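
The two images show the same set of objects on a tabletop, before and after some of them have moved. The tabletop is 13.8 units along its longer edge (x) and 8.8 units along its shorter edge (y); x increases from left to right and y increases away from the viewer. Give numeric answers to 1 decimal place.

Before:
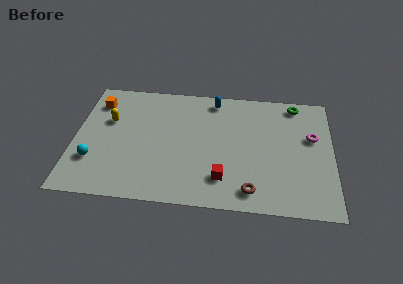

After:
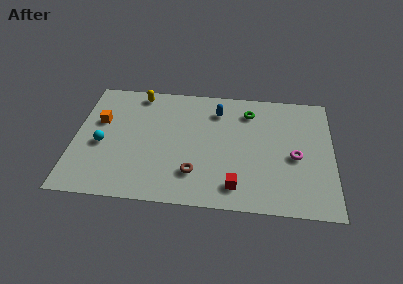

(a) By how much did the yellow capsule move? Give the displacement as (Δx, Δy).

(1.5, 2.2)

From the two frames, the yellow capsule sits at roughly (1.8, 5.6) before and (3.3, 7.8) after.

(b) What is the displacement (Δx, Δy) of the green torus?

(-2.5, -0.8)

The green torus was at about (11.8, 7.8) and moved to about (9.3, 7.0).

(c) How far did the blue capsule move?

0.8

From (7.4, 7.7) to (7.6, 6.9), the blue capsule covered √(0.2² + 0.8²) ≈ 0.8 units.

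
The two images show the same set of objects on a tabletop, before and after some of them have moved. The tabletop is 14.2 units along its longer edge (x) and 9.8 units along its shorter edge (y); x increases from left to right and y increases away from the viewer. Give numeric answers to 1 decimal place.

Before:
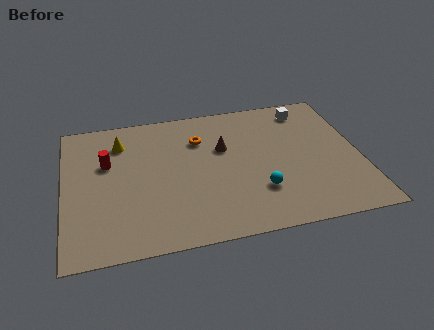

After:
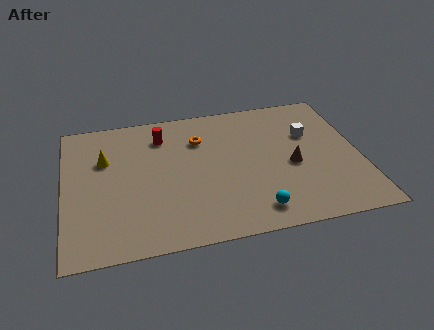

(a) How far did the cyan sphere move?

1.3

The cyan sphere moved from about (9.2, 2.8) to (8.9, 1.5), a distance of √(0.3² + 1.3²) ≈ 1.3.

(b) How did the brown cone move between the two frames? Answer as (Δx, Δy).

(3.2, -1.9)

The brown cone started near (7.7, 6.2) and ended near (10.9, 4.3).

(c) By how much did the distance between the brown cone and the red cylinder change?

+1.4

They were about 5.6 units apart before and 7.0 after — 1.4 units further apart.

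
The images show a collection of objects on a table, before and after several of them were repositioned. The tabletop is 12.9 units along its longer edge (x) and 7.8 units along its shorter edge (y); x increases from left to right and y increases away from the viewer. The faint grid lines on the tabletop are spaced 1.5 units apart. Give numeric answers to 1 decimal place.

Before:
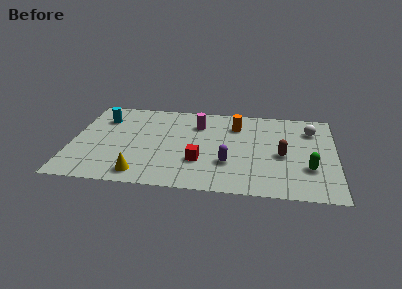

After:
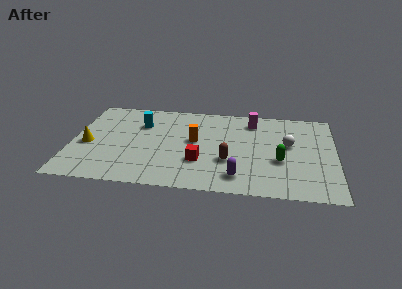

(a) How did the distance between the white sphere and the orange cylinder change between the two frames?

+0.9

Before: roughly 3.7 units apart; after: 4.6. That's 0.9 units further apart.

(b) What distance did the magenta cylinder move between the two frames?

2.8

The magenta cylinder was near (6.1, 5.8) before and (8.8, 6.4) after, so it travelled √(2.7² + 0.6²) ≈ 2.8 units.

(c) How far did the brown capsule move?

2.7

The brown capsule moved from about (10.3, 3.5) to (7.7, 2.7), a distance of √(2.6² + 0.8²) ≈ 2.7.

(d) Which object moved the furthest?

the yellow cone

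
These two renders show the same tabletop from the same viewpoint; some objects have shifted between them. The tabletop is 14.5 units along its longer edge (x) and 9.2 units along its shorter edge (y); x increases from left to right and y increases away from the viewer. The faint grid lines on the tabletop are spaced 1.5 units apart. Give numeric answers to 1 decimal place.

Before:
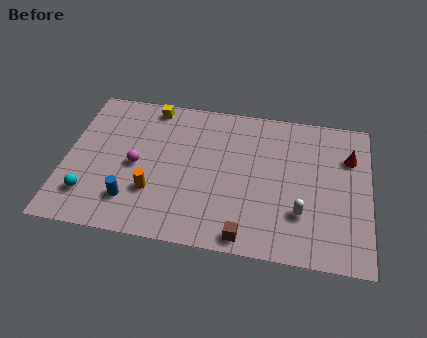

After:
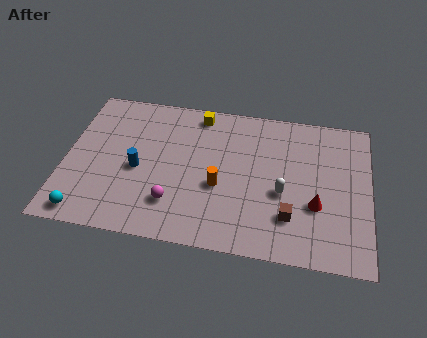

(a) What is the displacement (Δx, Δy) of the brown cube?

(2.0, 1.5)

From the two frames, the brown cube sits at roughly (8.8, 0.9) before and (10.8, 2.4) after.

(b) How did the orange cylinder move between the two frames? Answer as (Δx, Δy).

(3.1, 0.9)

The orange cylinder was at about (4.3, 2.8) and moved to about (7.4, 3.7).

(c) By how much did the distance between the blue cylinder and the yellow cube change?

-1.3

The distance was about 6.1 in the first image and 4.8 in the second, so they moved 1.3 units closer together.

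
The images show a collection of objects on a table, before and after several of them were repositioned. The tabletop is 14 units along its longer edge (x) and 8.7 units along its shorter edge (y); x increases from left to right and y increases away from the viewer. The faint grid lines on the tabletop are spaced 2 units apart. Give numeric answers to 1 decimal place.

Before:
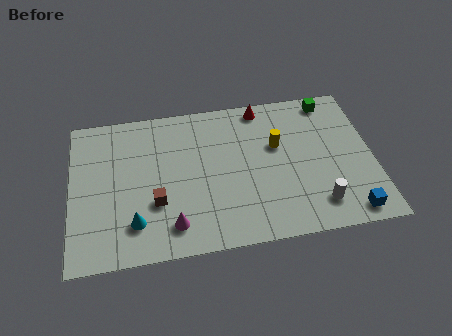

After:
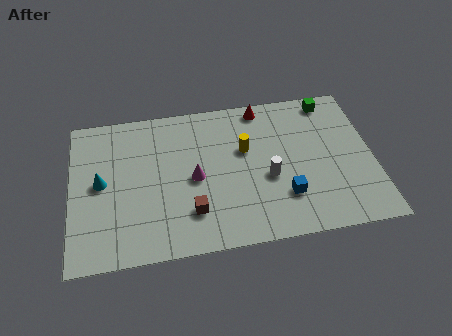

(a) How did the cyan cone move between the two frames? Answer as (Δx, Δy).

(-1.5, 2.5)

The cyan cone was at about (2.9, 2.0) and moved to about (1.4, 4.5).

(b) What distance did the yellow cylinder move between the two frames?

1.5

The yellow cylinder moved from about (9.6, 5.4) to (8.1, 5.4), a distance of √(1.5² + 0.0²) ≈ 1.5.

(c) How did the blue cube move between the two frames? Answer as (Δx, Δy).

(-2.9, 1.4)

From the two frames, the blue cube sits at roughly (12.7, 1.0) before and (9.8, 2.4) after.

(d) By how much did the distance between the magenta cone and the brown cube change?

+0.3

The distance was about 1.6 in the first image and 1.9 in the second, so they moved 0.3 units further apart.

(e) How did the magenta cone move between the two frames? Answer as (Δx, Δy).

(1.1, 2.5)

The magenta cone was at about (4.6, 1.6) and moved to about (5.7, 4.1).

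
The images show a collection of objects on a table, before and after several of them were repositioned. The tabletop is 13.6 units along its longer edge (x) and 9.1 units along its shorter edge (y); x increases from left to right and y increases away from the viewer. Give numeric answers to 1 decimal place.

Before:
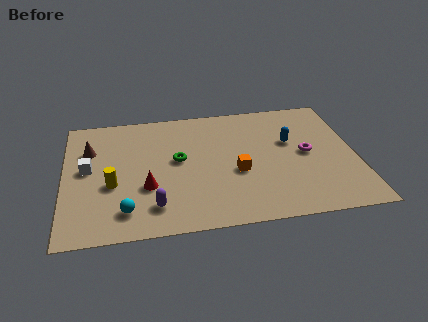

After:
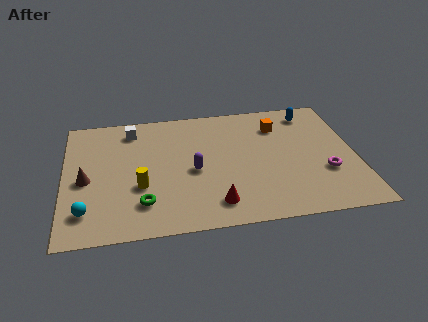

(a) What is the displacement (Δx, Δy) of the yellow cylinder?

(1.3, -0.3)

The yellow cylinder was at about (2.2, 3.6) and moved to about (3.5, 3.3).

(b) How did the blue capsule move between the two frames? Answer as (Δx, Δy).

(1.1, 2.1)

From the two frames, the blue capsule sits at roughly (10.6, 5.6) before and (11.7, 7.7) after.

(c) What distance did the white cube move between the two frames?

3.4

From (1.1, 4.9) to (3.2, 7.6), the white cube covered √(2.1² + 2.7²) ≈ 3.4 units.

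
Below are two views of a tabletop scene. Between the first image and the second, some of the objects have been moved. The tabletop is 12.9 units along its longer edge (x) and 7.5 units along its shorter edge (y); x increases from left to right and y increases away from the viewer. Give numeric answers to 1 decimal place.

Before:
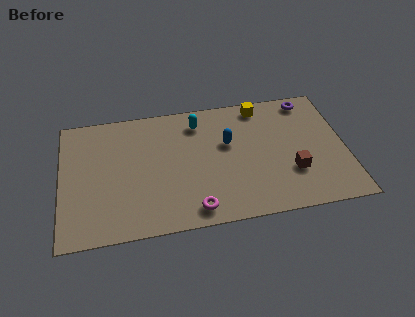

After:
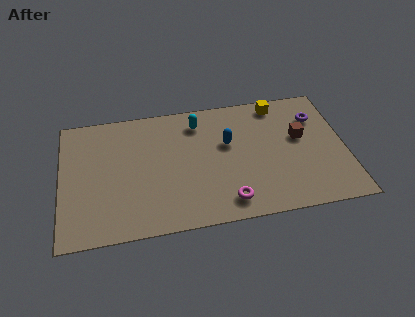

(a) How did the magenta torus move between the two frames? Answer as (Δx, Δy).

(1.5, 0.2)

The magenta torus was at about (5.9, 1.0) and moved to about (7.4, 1.2).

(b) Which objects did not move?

the blue capsule and the cyan capsule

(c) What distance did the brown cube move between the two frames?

2.1

The brown cube was near (10.4, 2.4) before and (10.9, 4.4) after, so it travelled √(0.5² + 2.0²) ≈ 2.1 units.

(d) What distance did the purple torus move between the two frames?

1.1

The purple torus was near (11.4, 6.6) before and (11.7, 5.5) after, so it travelled √(0.3² + 1.1²) ≈ 1.1 units.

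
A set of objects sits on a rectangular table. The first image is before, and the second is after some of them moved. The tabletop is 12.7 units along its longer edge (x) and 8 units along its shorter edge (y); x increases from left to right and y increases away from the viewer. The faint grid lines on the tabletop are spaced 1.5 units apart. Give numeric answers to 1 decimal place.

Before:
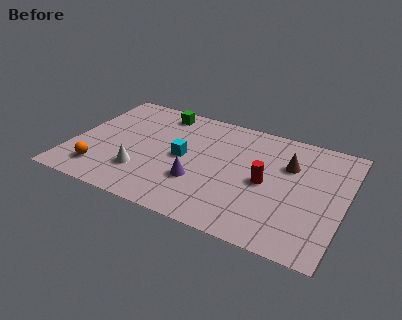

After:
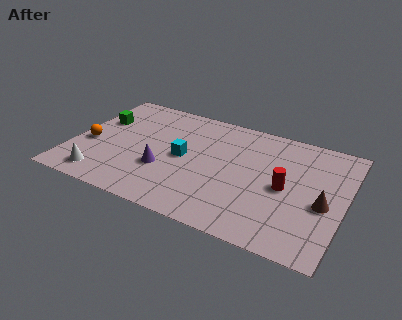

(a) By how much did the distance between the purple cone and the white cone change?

+0.5

The distance was about 2.6 in the first image and 3.1 in the second, so they moved 0.5 units further apart.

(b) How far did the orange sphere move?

1.9

The orange sphere moved from about (1.6, 1.6) to (0.8, 3.3), a distance of √(0.8² + 1.7²) ≈ 1.9.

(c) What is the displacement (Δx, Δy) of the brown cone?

(1.8, -2.0)

From the two frames, the brown cone sits at roughly (10.0, 5.4) before and (11.8, 3.4) after.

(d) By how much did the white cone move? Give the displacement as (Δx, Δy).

(-1.8, -1.0)

From the two frames, the white cone sits at roughly (3.5, 2.2) before and (1.7, 1.2) after.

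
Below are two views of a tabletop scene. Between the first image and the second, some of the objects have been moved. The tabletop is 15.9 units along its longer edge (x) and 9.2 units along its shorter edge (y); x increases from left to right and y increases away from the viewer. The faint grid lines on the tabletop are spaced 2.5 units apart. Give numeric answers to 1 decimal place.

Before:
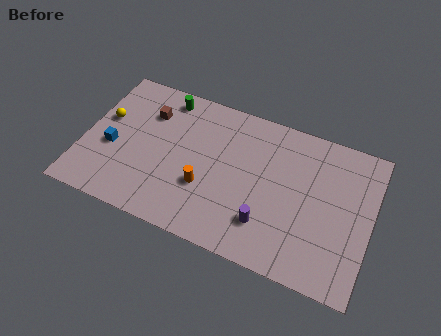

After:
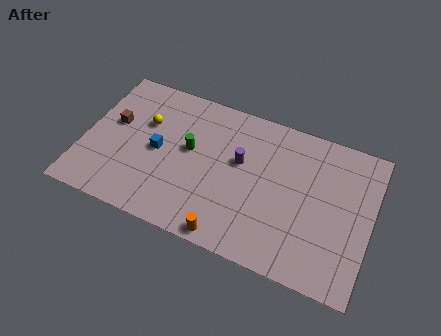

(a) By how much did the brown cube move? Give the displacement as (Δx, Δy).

(-1.8, -1.3)

From the two frames, the brown cube sits at roughly (3.3, 6.7) before and (1.5, 5.4) after.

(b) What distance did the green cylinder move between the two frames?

3.3

The green cylinder moved from about (4.1, 8.0) to (5.8, 5.2), a distance of √(1.7² + 2.8²) ≈ 3.3.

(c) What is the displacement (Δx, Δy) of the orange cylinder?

(1.6, -2.4)

The orange cylinder started near (6.9, 3.2) and ended near (8.5, 0.8).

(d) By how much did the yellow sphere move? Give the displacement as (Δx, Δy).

(2.2, 0.5)

From the two frames, the yellow sphere sits at roughly (1.0, 5.5) before and (3.2, 6.0) after.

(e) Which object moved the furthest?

the purple cylinder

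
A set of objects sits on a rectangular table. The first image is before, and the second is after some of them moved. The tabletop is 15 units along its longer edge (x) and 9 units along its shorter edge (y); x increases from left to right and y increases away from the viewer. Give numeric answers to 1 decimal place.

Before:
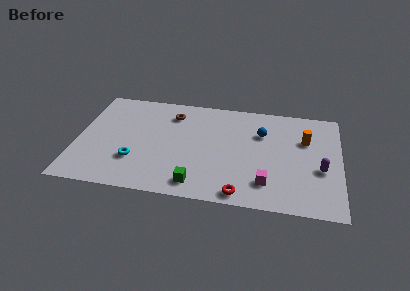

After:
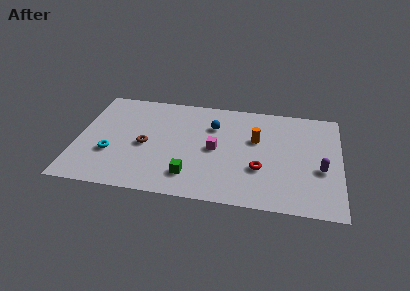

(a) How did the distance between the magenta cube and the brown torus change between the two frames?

-3.6

They were about 7.6 units apart before and 4.0 after — 3.6 units closer together.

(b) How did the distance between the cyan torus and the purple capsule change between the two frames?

+1.4

Before: roughly 10.5 units apart; after: 11.9. That's 1.4 units further apart.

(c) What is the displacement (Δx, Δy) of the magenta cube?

(-3.0, 2.4)

The magenta cube started near (10.9, 2.0) and ended near (7.9, 4.4).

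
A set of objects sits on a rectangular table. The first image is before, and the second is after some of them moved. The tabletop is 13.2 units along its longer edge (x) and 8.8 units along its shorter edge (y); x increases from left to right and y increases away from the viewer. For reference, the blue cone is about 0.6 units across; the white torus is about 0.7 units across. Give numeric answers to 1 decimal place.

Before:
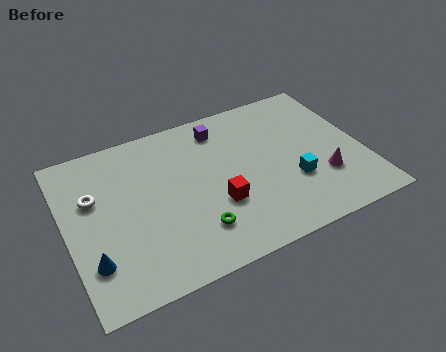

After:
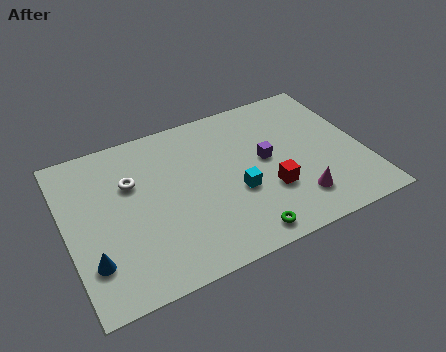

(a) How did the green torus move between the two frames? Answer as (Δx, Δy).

(1.9, -1.1)

The green torus was at about (5.4, 2.1) and moved to about (7.3, 1.0).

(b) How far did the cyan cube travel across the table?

2.5

From (9.9, 3.0) to (7.4, 3.4), the cyan cube covered √(2.5² + 0.4²) ≈ 2.5 units.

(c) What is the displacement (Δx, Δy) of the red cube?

(2.3, -0.2)

From the two frames, the red cube sits at roughly (6.5, 3.1) before and (8.8, 2.9) after.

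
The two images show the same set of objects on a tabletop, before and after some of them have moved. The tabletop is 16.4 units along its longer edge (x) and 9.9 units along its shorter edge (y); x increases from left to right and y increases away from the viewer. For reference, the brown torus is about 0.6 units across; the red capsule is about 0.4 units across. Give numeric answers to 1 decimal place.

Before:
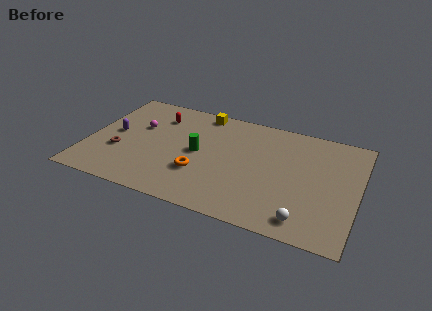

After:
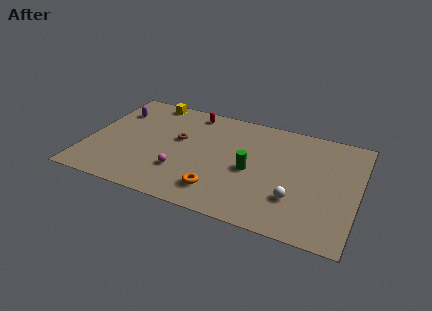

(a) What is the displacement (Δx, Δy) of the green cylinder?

(3.3, -0.5)

From the two frames, the green cylinder sits at roughly (6.7, 5.0) before and (10.0, 4.5) after.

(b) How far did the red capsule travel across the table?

2.3

The red capsule moved from about (3.9, 7.6) to (5.9, 8.7), a distance of √(2.0² + 1.1²) ≈ 2.3.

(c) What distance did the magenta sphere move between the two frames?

4.5

The magenta sphere moved from about (2.9, 6.2) to (5.9, 2.9), a distance of √(3.0² + 3.3²) ≈ 4.5.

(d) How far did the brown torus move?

4.1

The brown torus moved from about (2.0, 3.5) to (5.4, 5.8), a distance of √(3.4² + 2.3²) ≈ 4.1.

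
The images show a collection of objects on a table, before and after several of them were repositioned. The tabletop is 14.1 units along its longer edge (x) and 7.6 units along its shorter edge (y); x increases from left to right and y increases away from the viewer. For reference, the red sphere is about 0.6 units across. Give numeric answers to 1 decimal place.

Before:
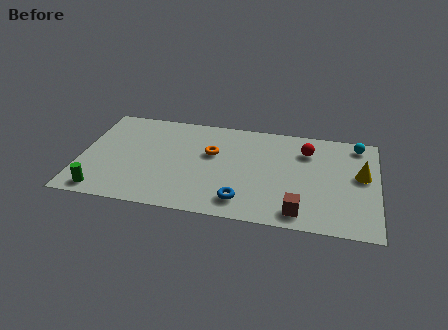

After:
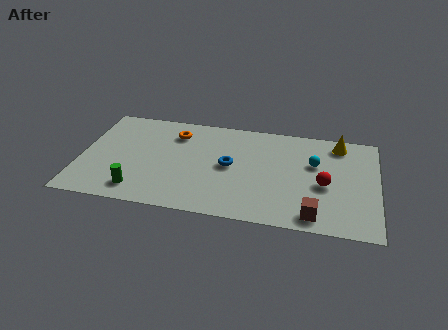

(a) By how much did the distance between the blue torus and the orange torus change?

-0.3

They were about 3.7 units apart before and 3.4 after — 0.3 units closer together.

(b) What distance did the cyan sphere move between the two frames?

2.7

From (13.1, 6.6) to (11.1, 4.8), the cyan sphere covered √(2.0² + 1.8²) ≈ 2.7 units.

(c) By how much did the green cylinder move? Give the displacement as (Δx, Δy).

(1.7, 0.4)

The green cylinder was at about (1.2, 0.9) and moved to about (2.9, 1.3).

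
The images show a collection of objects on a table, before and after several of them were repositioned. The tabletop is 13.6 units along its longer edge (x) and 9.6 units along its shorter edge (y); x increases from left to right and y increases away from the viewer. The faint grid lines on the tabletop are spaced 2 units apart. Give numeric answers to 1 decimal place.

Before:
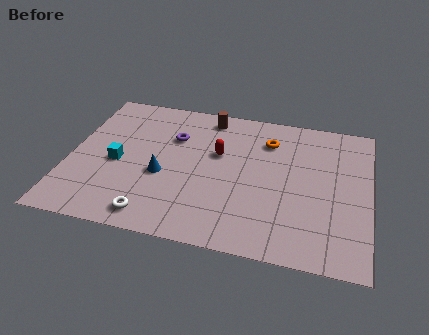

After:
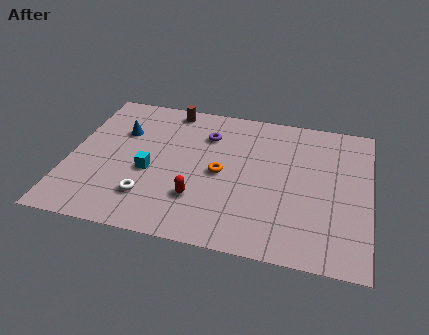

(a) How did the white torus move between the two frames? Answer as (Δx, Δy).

(-0.3, 1.1)

The white torus was at about (4.1, 1.2) and moved to about (3.8, 2.3).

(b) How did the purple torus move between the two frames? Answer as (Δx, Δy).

(1.5, 0.5)

The purple torus started near (4.6, 6.6) and ended near (6.1, 7.1).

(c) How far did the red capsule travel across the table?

3.3

From (6.7, 5.9) to (6.0, 2.7), the red capsule covered √(0.7² + 3.2²) ≈ 3.3 units.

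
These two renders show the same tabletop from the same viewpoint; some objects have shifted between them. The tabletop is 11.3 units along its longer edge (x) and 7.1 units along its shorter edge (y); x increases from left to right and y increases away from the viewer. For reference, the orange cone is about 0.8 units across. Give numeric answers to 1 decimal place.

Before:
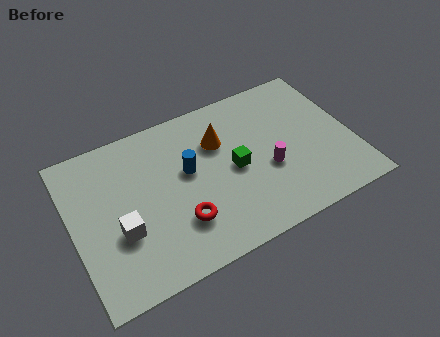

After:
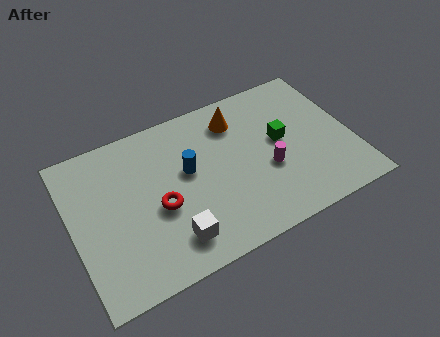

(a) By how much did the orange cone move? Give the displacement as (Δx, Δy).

(0.8, 0.7)

The orange cone was at about (6.1, 4.9) and moved to about (6.9, 5.6).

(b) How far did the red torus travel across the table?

1.2

The red torus was near (4.1, 2.0) before and (3.4, 3.0) after, so it travelled √(0.7² + 1.0²) ≈ 1.2 units.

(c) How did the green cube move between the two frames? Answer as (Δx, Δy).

(2.0, 0.5)

From the two frames, the green cube sits at roughly (6.5, 3.4) before and (8.5, 3.9) after.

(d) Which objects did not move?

the magenta cylinder and the blue cylinder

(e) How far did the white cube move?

2.2

The white cube moved from about (1.8, 2.6) to (3.7, 1.4), a distance of √(1.9² + 1.2²) ≈ 2.2.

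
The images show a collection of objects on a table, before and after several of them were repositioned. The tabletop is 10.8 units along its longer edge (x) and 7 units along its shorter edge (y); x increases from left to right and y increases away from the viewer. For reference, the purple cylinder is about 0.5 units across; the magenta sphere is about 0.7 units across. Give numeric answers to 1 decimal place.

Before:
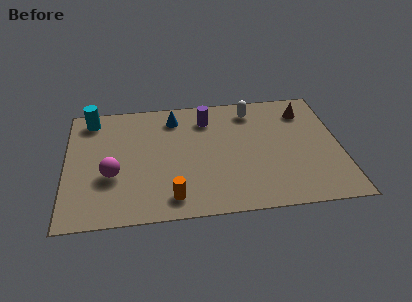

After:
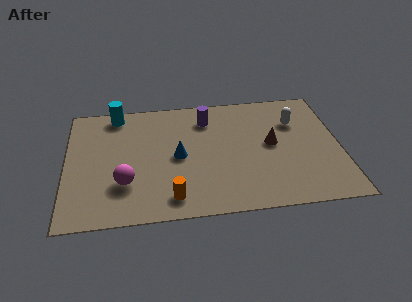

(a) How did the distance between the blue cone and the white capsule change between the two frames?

+1.8

They were about 3.1 units apart before and 4.9 after — 1.8 units further apart.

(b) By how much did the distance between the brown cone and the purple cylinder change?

-0.8

The distance was about 3.9 in the first image and 3.1 in the second, so they moved 0.8 units closer together.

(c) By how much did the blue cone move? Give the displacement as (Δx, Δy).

(0.1, -2.3)

The blue cone was at about (4.3, 5.7) and moved to about (4.4, 3.4).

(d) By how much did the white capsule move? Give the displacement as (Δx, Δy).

(1.7, -0.9)

The white capsule was at about (7.4, 5.8) and moved to about (9.1, 4.9).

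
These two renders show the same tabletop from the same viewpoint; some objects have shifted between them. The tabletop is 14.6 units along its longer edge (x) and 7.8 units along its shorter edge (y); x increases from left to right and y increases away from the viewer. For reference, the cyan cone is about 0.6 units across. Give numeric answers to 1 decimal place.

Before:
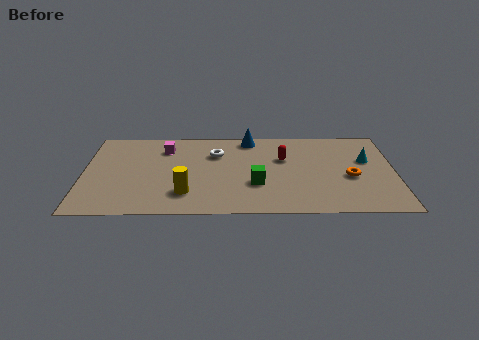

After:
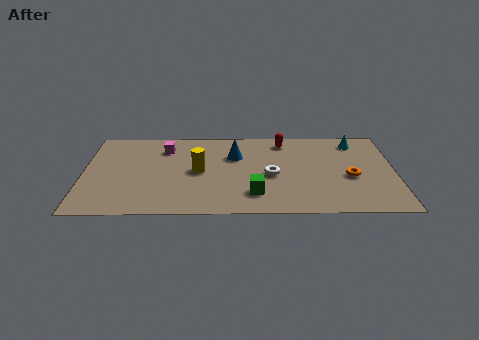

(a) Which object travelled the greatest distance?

the white torus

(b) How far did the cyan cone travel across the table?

1.8

From (13.3, 4.8) to (12.8, 6.5), the cyan cone covered √(0.5² + 1.7²) ≈ 1.8 units.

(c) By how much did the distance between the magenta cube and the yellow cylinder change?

-1.6

They were about 4.2 units apart before and 2.6 after — 1.6 units closer together.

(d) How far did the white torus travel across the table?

3.3

The white torus moved from about (6.2, 5.5) to (8.8, 3.5), a distance of √(2.6² + 2.0²) ≈ 3.3.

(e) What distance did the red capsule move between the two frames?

1.6

The red capsule moved from about (9.4, 5.0) to (9.4, 6.6), a distance of √(0.0² + 1.6²) ≈ 1.6.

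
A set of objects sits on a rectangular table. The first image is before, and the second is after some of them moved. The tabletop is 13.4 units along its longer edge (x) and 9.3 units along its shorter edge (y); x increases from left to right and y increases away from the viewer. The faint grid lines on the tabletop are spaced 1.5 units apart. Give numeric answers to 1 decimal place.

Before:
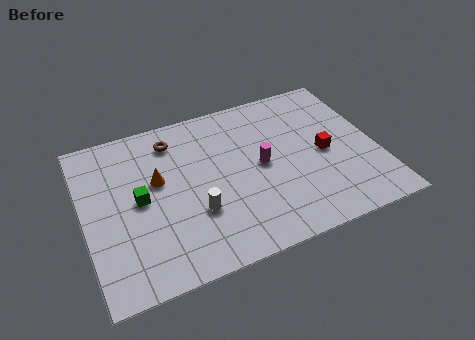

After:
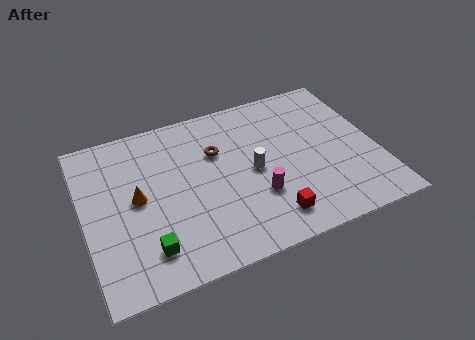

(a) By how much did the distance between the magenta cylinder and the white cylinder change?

-2.1

The distance was about 3.6 in the first image and 1.5 in the second, so they moved 2.1 units closer together.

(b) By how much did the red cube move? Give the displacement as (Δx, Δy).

(-2.9, -2.8)

From the two frames, the red cube sits at roughly (11.0, 4.4) before and (8.1, 1.6) after.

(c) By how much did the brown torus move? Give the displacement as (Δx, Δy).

(1.9, -1.4)

From the two frames, the brown torus sits at roughly (4.3, 7.6) before and (6.2, 6.2) after.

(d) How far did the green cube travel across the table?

2.8

From (2.5, 4.7) to (2.6, 1.9), the green cube covered √(0.1² + 2.8²) ≈ 2.8 units.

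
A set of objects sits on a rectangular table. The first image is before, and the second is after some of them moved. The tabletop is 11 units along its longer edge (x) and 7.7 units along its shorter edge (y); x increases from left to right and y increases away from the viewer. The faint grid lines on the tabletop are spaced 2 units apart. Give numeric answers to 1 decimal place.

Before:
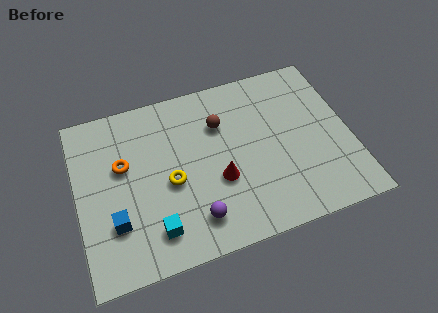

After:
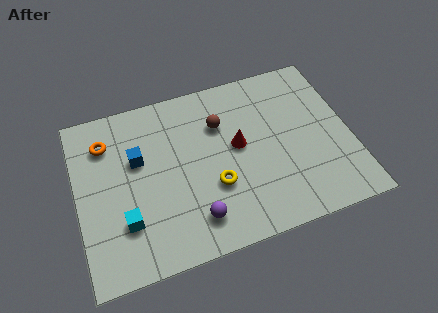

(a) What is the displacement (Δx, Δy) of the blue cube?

(1.1, 2.5)

From the two frames, the blue cube sits at roughly (1.4, 2.3) before and (2.5, 4.8) after.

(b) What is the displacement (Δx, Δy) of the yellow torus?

(1.7, -0.7)

The yellow torus was at about (3.7, 3.4) and moved to about (5.4, 2.7).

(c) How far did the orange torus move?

1.3

The orange torus moved from about (1.9, 4.7) to (1.3, 5.9), a distance of √(0.6² + 1.2²) ≈ 1.3.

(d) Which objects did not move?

the brown sphere and the purple sphere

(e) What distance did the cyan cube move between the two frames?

1.3

The cyan cube was near (2.9, 1.5) before and (1.8, 2.2) after, so it travelled √(1.1² + 0.7²) ≈ 1.3 units.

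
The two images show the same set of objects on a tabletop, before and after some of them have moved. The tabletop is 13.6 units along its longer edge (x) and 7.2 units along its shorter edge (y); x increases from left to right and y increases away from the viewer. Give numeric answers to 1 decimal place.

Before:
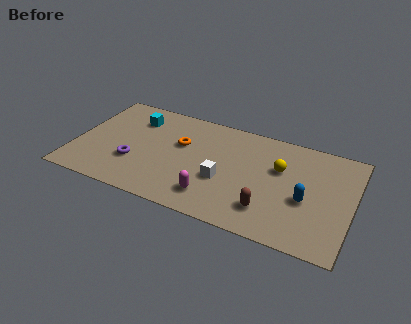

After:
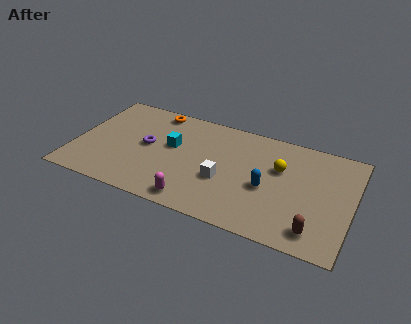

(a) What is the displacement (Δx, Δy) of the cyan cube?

(2.0, -1.3)

The cyan cube was at about (2.7, 5.5) and moved to about (4.7, 4.2).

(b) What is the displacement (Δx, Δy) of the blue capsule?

(-1.9, 0.1)

From the two frames, the blue capsule sits at roughly (11.4, 3.0) before and (9.5, 3.1) after.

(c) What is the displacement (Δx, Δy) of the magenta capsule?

(-0.8, -0.6)

The magenta capsule started near (7.0, 1.5) and ended near (6.2, 0.9).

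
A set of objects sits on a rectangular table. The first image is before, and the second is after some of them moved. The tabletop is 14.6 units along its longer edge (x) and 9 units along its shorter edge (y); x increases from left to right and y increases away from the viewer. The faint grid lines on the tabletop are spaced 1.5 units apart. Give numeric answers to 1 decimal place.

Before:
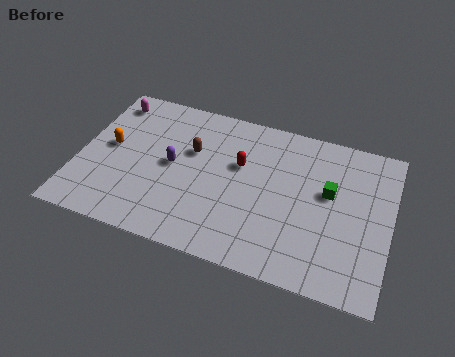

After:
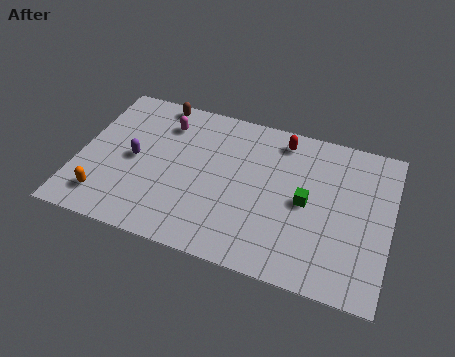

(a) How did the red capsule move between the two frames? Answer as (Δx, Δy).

(1.8, 2.1)

The red capsule started near (7.5, 5.6) and ended near (9.3, 7.7).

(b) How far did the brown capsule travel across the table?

3.1

From (5.2, 5.7) to (3.3, 8.2), the brown capsule covered √(1.9² + 2.5²) ≈ 3.1 units.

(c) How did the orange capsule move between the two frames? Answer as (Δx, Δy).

(0.1, -3.1)

The orange capsule was at about (1.4, 4.8) and moved to about (1.5, 1.7).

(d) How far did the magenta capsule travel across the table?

2.8

From (1.1, 7.6) to (3.8, 7.0), the magenta capsule covered √(2.7² + 0.6²) ≈ 2.8 units.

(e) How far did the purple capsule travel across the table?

1.8

From (4.4, 4.6) to (2.6, 4.4), the purple capsule covered √(1.8² + 0.2²) ≈ 1.8 units.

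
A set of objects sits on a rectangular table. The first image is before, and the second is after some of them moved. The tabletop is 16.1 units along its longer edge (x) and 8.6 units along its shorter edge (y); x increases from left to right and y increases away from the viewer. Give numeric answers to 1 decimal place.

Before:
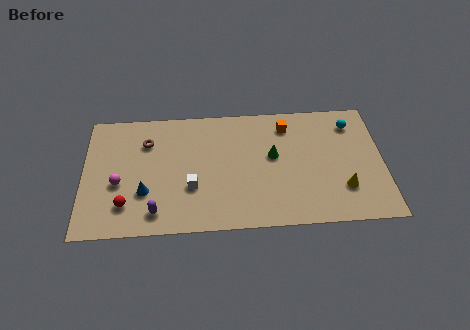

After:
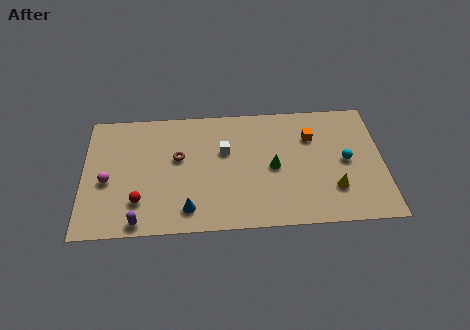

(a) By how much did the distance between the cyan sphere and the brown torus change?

-2.1

They were about 11.1 units apart before and 9.0 after — 2.1 units closer together.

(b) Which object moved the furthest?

the white cube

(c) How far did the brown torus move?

2.1

The brown torus moved from about (3.4, 6.3) to (5.1, 5.1), a distance of √(1.7² + 1.2²) ≈ 2.1.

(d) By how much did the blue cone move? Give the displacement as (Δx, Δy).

(2.3, -1.3)

The blue cone started near (3.3, 2.8) and ended near (5.6, 1.5).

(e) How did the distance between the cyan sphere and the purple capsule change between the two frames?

-0.3

They were about 11.9 units apart before and 11.6 after — 0.3 units closer together.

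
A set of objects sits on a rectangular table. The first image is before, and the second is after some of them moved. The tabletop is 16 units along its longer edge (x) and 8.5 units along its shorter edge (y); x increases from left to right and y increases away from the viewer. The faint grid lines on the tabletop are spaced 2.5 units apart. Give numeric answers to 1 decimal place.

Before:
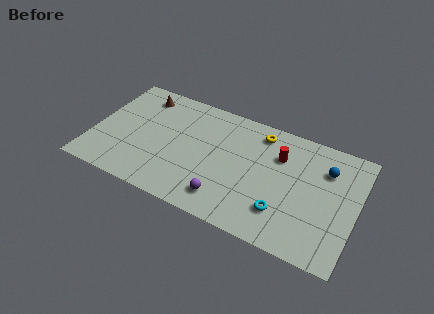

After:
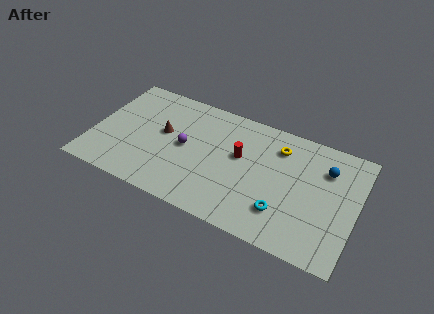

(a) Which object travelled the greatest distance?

the purple sphere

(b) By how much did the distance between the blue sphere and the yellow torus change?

-1.3

Before: roughly 4.2 units apart; after: 2.9. That's 1.3 units closer together.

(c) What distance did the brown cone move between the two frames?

2.9

The brown cone was near (2.5, 7.1) before and (4.2, 4.8) after, so it travelled √(1.7² + 2.3²) ≈ 2.9 units.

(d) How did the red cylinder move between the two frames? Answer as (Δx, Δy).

(-2.3, -1.0)

From the two frames, the red cylinder sits at roughly (11.2, 6.0) before and (8.9, 5.0) after.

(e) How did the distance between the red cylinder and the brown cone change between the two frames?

-4.1

Before: roughly 8.8 units apart; after: 4.7. That's 4.1 units closer together.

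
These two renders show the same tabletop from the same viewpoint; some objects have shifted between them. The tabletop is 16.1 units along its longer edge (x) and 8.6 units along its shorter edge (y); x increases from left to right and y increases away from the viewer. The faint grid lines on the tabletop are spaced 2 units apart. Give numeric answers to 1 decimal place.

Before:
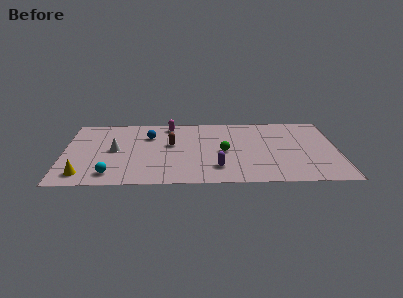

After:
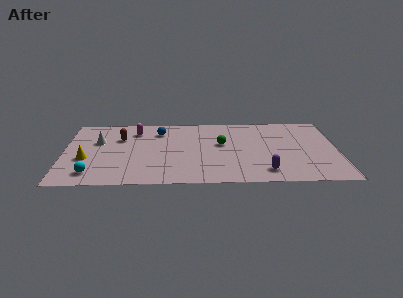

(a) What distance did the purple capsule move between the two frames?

2.8

The purple capsule was near (9.0, 2.0) before and (11.8, 1.5) after, so it travelled √(2.8² + 0.5²) ≈ 2.8 units.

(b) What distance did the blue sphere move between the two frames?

0.8

The blue sphere moved from about (5.0, 6.1) to (5.6, 6.7), a distance of √(0.6² + 0.6²) ≈ 0.8.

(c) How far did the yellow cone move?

1.9

The yellow cone was near (1.2, 1.4) before and (1.3, 3.3) after, so it travelled √(0.1² + 1.9²) ≈ 1.9 units.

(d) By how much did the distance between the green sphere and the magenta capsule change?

+0.7

The distance was about 4.7 in the first image and 5.4 in the second, so they moved 0.7 units further apart.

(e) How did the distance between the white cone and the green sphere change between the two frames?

+0.9

The distance was about 6.4 in the first image and 7.3 in the second, so they moved 0.9 units further apart.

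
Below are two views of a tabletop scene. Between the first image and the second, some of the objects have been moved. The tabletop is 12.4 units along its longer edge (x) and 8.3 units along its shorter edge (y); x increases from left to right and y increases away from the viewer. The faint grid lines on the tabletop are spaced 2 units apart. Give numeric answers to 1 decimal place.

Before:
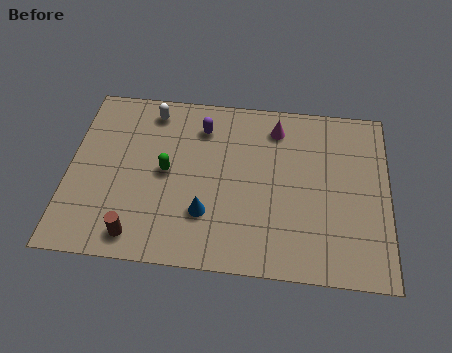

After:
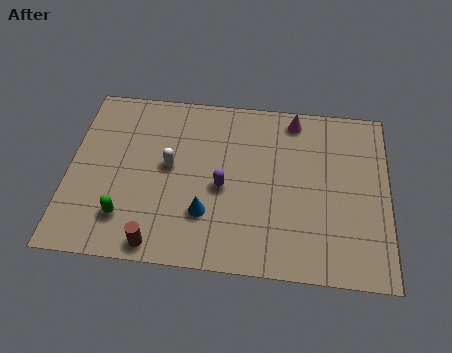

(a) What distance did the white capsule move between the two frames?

2.7

From (3.1, 7.1) to (3.9, 4.5), the white capsule covered √(0.8² + 2.6²) ≈ 2.7 units.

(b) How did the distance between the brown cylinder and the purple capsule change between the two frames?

-2.1

Before: roughly 5.9 units apart; after: 3.8. That's 2.1 units closer together.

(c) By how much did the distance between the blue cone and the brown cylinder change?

-0.5

The distance was about 2.9 in the first image and 2.4 in the second, so they moved 0.5 units closer together.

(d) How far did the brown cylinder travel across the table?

0.9

The brown cylinder was near (2.8, 1.1) before and (3.6, 0.8) after, so it travelled √(0.8² + 0.3²) ≈ 0.9 units.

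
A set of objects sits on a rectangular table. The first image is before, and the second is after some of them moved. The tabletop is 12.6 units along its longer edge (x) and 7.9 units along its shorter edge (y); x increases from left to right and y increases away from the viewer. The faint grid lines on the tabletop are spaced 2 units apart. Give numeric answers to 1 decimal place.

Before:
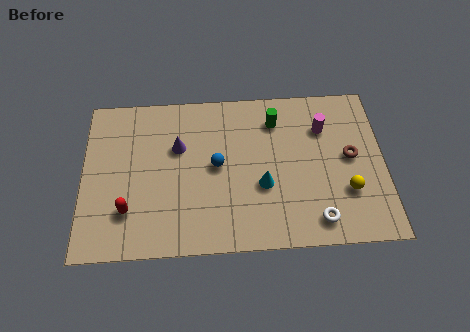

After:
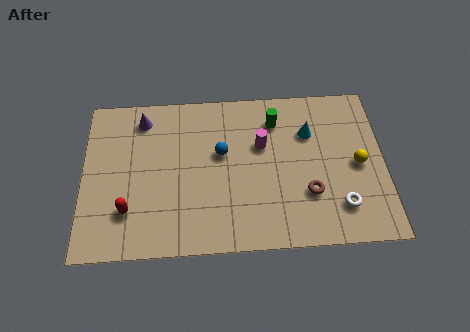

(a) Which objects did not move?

the red capsule and the green cylinder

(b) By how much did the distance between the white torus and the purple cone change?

+2.6

They were about 6.9 units apart before and 9.5 after — 2.6 units further apart.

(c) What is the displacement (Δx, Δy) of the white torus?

(1.0, 0.6)

The white torus started near (9.7, 1.2) and ended near (10.7, 1.8).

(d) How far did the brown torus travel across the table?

2.5

The brown torus moved from about (11.2, 4.2) to (9.4, 2.5), a distance of √(1.8² + 1.7²) ≈ 2.5.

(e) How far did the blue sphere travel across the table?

0.6

The blue sphere was near (5.6, 4.1) before and (5.8, 4.7) after, so it travelled √(0.2² + 0.6²) ≈ 0.6 units.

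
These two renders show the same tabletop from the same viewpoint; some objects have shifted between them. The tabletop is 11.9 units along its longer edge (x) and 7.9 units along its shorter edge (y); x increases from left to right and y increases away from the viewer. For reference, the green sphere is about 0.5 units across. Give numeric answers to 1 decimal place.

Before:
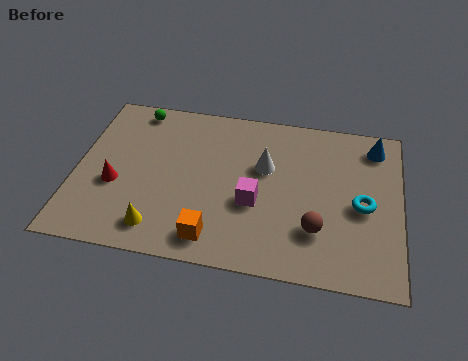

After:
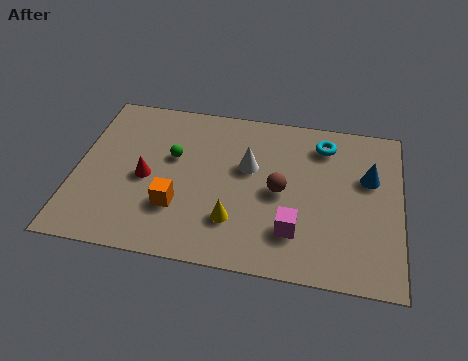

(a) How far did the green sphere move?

2.7

The green sphere moved from about (2.0, 7.0) to (3.5, 4.8), a distance of √(1.5² + 2.2²) ≈ 2.7.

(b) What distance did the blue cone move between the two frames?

1.6

From (10.9, 6.6) to (10.7, 5.0), the blue cone covered √(0.2² + 1.6²) ≈ 1.6 units.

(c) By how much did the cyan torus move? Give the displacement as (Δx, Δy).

(-1.5, 2.8)

The cyan torus started near (10.5, 3.6) and ended near (9.0, 6.4).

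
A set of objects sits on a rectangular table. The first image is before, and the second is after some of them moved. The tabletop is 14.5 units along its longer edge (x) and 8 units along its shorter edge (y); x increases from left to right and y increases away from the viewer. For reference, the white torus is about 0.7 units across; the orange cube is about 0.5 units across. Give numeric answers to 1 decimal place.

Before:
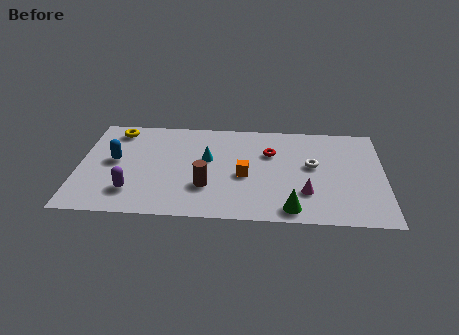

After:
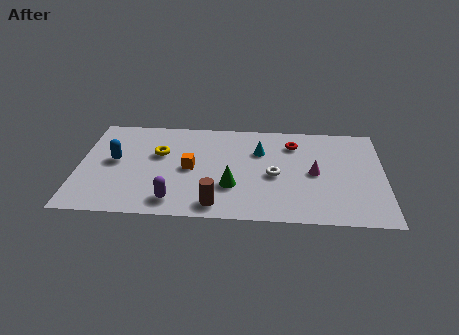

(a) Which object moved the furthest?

the green cone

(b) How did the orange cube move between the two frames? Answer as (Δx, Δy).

(-2.6, 0.4)

The orange cube was at about (7.9, 3.5) and moved to about (5.3, 3.9).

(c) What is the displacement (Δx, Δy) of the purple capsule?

(2.0, -0.6)

From the two frames, the purple capsule sits at roughly (2.6, 1.9) before and (4.6, 1.3) after.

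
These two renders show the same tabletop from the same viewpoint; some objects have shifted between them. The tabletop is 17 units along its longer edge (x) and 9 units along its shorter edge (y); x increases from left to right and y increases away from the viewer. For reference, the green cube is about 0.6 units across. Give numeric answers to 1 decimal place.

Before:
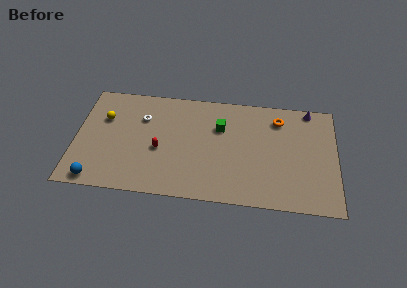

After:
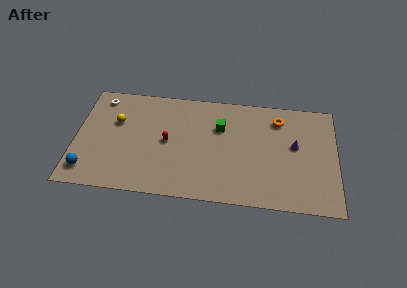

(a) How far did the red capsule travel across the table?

0.9

The red capsule was near (5.5, 3.8) before and (6.0, 4.5) after, so it travelled √(0.5² + 0.7²) ≈ 0.9 units.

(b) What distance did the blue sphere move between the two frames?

0.9

The blue sphere was near (1.5, 0.9) before and (0.9, 1.6) after, so it travelled √(0.6² + 0.7²) ≈ 0.9 units.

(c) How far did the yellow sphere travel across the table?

0.8

The yellow sphere moved from about (1.8, 6.0) to (2.6, 5.8), a distance of √(0.8² + 0.2²) ≈ 0.8.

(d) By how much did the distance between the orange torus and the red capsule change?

-0.7

They were about 8.4 units apart before and 7.7 after — 0.7 units closer together.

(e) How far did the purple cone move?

3.2

The purple cone was near (15.2, 8.2) before and (14.3, 5.1) after, so it travelled √(0.9² + 3.1²) ≈ 3.2 units.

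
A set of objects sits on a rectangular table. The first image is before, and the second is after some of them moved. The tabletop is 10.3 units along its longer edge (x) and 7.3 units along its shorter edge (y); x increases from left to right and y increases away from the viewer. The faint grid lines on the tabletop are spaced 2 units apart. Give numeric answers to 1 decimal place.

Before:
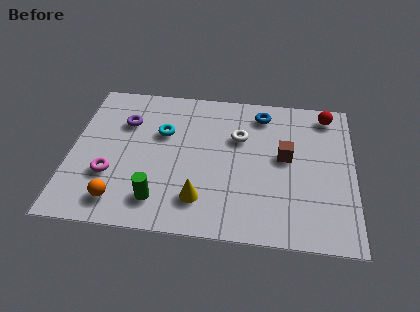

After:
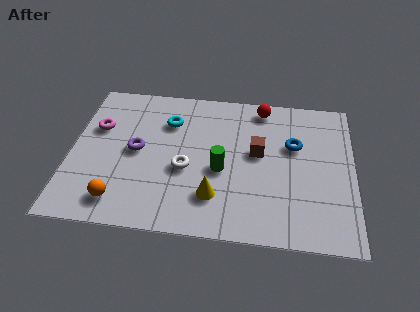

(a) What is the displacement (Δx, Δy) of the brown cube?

(-1.0, 0.1)

From the two frames, the brown cube sits at roughly (7.8, 4.0) before and (6.8, 4.1) after.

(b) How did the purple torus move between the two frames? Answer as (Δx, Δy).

(0.5, -1.4)

From the two frames, the purple torus sits at roughly (1.9, 5.1) before and (2.4, 3.7) after.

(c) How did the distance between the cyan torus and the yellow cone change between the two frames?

+0.5

The distance was about 3.4 in the first image and 3.9 in the second, so they moved 0.5 units further apart.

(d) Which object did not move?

the orange sphere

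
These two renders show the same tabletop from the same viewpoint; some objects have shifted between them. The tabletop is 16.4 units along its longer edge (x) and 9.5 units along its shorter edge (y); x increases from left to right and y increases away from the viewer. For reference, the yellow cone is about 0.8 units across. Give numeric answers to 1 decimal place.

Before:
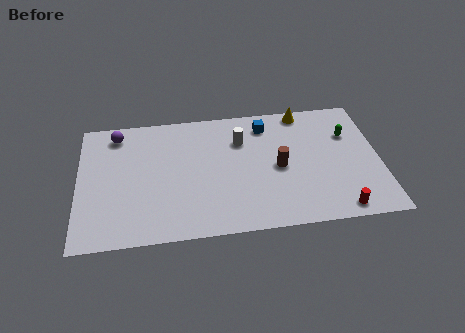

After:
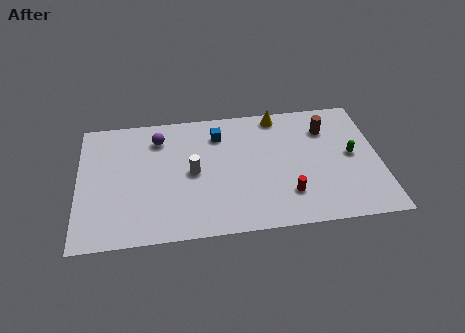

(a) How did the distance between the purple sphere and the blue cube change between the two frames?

-4.9

They were about 8.2 units apart before and 3.3 after — 4.9 units closer together.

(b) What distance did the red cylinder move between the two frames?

3.0

The red cylinder moved from about (14.0, 1.0) to (11.3, 2.4), a distance of √(2.7² + 1.4²) ≈ 3.0.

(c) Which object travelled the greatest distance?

the brown cylinder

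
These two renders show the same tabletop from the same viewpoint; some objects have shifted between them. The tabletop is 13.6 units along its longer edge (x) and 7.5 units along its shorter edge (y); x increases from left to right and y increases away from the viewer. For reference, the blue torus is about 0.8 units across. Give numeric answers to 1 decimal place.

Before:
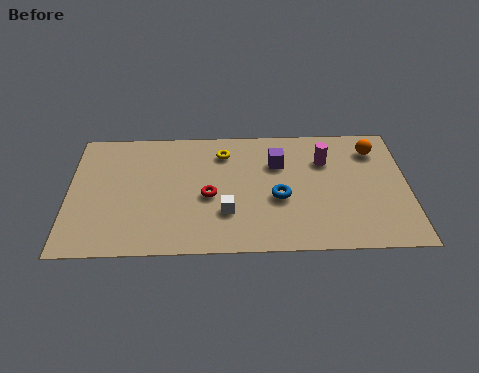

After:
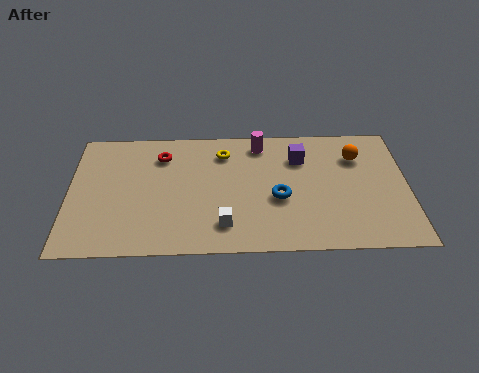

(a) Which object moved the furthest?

the red torus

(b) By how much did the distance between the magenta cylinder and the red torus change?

-1.1

They were about 5.1 units apart before and 4.0 after — 1.1 units closer together.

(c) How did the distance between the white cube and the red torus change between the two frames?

+3.7

The distance was about 1.2 in the first image and 4.9 in the second, so they moved 3.7 units further apart.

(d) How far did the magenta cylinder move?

2.8

From (10.3, 5.3) to (7.7, 6.4), the magenta cylinder covered √(2.6² + 1.1²) ≈ 2.8 units.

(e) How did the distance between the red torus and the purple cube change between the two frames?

+2.2

The distance was about 3.4 in the first image and 5.6 in the second, so they moved 2.2 units further apart.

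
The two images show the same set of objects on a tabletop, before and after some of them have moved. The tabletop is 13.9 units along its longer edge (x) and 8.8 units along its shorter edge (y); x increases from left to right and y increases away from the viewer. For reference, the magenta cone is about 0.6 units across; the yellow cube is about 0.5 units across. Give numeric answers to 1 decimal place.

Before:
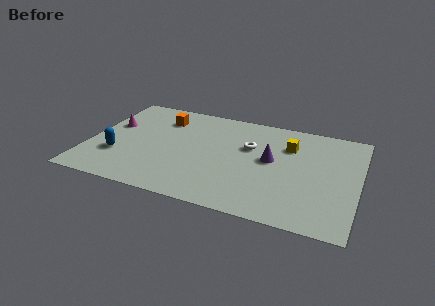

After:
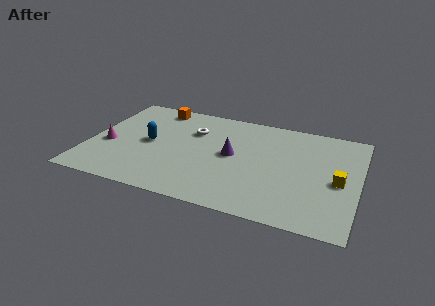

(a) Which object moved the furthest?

the yellow cube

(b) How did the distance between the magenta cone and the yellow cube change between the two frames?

+2.7

Before: roughly 9.2 units apart; after: 11.9. That's 2.7 units further apart.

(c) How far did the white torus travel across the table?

3.0

From (8.2, 5.6) to (5.2, 6.1), the white torus covered √(3.0² + 0.5²) ≈ 3.0 units.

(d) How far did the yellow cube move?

3.5

The yellow cube was near (10.2, 6.3) before and (12.9, 4.0) after, so it travelled √(2.7² + 2.3²) ≈ 3.5 units.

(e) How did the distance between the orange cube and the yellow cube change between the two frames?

+3.8

They were about 6.7 units apart before and 10.5 after — 3.8 units further apart.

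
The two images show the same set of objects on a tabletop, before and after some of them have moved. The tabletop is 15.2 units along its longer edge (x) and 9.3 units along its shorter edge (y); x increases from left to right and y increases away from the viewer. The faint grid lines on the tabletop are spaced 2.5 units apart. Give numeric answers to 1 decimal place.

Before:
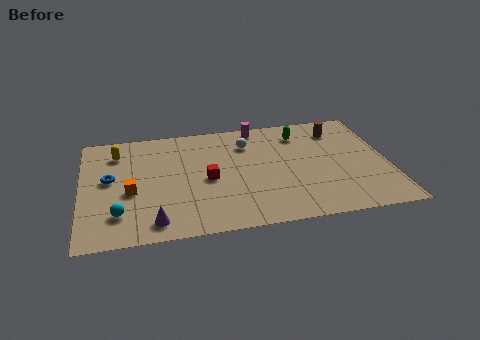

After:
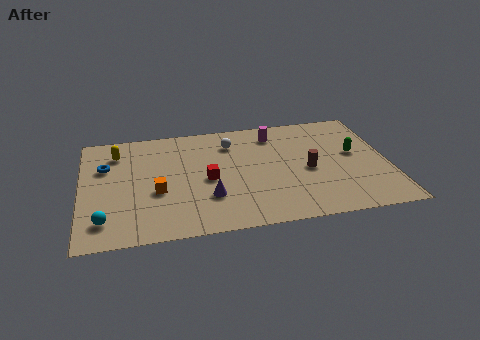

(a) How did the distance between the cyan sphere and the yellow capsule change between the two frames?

+0.4

Before: roughly 5.1 units apart; after: 5.5. That's 0.4 units further apart.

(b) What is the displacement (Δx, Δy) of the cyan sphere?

(-0.7, -0.4)

The cyan sphere was at about (1.8, 2.2) and moved to about (1.1, 1.8).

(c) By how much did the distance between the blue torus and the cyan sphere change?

+1.5

They were about 2.9 units apart before and 4.4 after — 1.5 units further apart.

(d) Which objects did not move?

the red cube and the yellow capsule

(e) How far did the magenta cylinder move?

1.1

From (8.9, 8.4) to (9.7, 7.6), the magenta cylinder covered √(0.8² + 0.8²) ≈ 1.1 units.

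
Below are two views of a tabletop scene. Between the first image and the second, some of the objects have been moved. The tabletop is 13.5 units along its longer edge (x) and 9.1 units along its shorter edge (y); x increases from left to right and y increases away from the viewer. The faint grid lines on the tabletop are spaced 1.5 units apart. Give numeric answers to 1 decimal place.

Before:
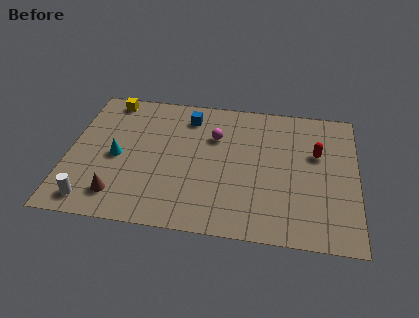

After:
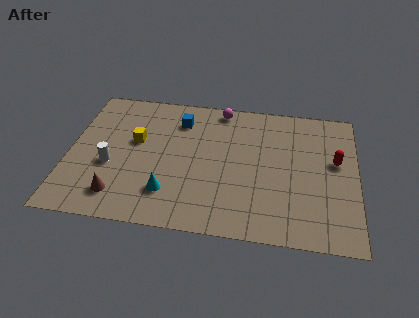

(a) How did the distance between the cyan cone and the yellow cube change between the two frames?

-0.3

The distance was about 3.9 in the first image and 3.6 in the second, so they moved 0.3 units closer together.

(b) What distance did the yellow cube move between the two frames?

3.0

The yellow cube was near (1.7, 8.1) before and (3.1, 5.4) after, so it travelled √(1.4² + 2.7²) ≈ 3.0 units.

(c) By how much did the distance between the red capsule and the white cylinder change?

-0.6

The distance was about 11.2 in the first image and 10.6 in the second, so they moved 0.6 units closer together.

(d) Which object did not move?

the brown cone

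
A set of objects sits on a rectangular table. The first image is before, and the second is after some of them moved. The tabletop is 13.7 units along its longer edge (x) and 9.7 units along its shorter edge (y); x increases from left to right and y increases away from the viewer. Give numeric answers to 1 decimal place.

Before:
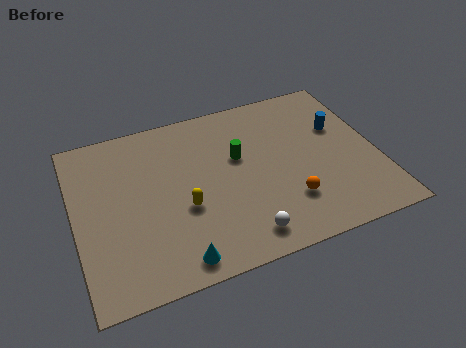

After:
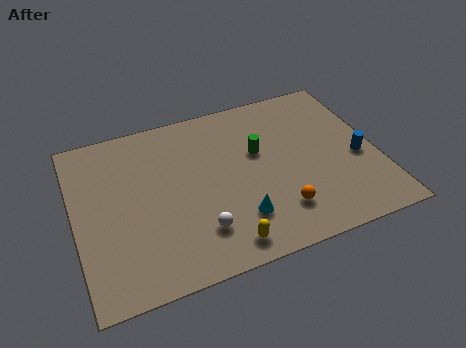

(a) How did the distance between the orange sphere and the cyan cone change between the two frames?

-3.6

They were about 5.4 units apart before and 1.8 after — 3.6 units closer together.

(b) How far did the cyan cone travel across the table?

3.2

The cyan cone moved from about (4.2, 1.1) to (7.1, 2.4), a distance of √(2.9² + 1.3²) ≈ 3.2.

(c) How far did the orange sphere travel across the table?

0.6

The orange sphere was near (9.4, 2.6) before and (8.9, 2.2) after, so it travelled √(0.5² + 0.4²) ≈ 0.6 units.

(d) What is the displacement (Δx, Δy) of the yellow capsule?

(1.5, -2.6)

From the two frames, the yellow capsule sits at roughly (4.8, 3.8) before and (6.3, 1.2) after.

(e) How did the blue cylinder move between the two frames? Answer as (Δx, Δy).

(0.6, -2.1)

The blue cylinder was at about (12.2, 6.2) and moved to about (12.8, 4.1).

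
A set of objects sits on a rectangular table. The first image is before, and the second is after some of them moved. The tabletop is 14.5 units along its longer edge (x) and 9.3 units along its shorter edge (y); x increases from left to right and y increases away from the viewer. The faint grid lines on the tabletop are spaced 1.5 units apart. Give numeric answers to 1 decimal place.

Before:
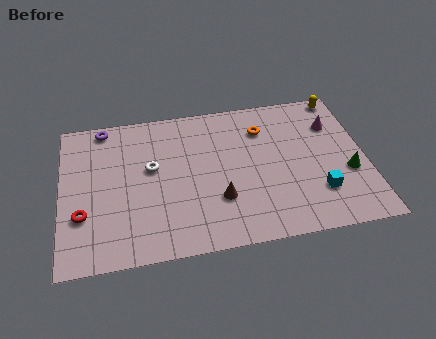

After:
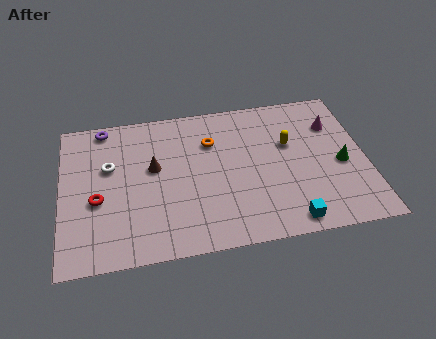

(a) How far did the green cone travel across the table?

0.7

From (13.6, 3.5) to (13.3, 4.1), the green cone covered √(0.3² + 0.6²) ≈ 0.7 units.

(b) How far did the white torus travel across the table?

2.0

The white torus was near (4.3, 5.4) before and (2.3, 5.8) after, so it travelled √(2.0² + 0.4²) ≈ 2.0 units.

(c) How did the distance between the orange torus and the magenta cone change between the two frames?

+2.5

The distance was about 3.4 in the first image and 5.9 in the second, so they moved 2.5 units further apart.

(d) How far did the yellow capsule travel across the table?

3.8

From (13.6, 8.5) to (10.9, 5.8), the yellow capsule covered √(2.7² + 2.7²) ≈ 3.8 units.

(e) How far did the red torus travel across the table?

1.1

From (1.0, 3.0) to (1.7, 3.8), the red torus covered √(0.7² + 0.8²) ≈ 1.1 units.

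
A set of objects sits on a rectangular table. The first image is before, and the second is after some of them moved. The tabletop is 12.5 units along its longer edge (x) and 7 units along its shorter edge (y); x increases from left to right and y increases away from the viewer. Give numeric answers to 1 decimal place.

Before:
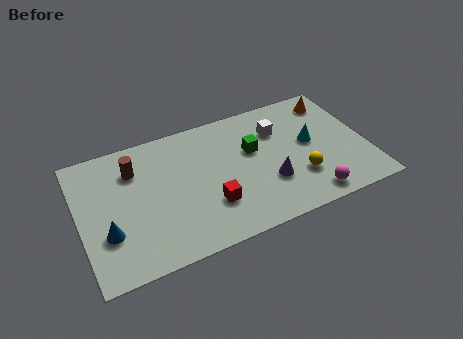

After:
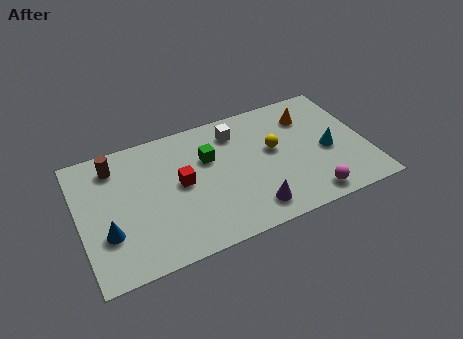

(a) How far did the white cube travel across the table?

1.9

The white cube moved from about (8.8, 5.0) to (7.0, 5.6), a distance of √(1.8² + 0.6²) ≈ 1.9.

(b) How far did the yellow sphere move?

2.1

From (9.4, 2.1) to (8.5, 4.0), the yellow sphere covered √(0.9² + 1.9²) ≈ 2.1 units.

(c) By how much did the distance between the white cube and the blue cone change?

-1.4

The distance was about 8.2 in the first image and 6.8 in the second, so they moved 1.4 units closer together.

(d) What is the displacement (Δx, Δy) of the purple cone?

(-0.9, -1.1)

The purple cone started near (8.1, 2.3) and ended near (7.2, 1.2).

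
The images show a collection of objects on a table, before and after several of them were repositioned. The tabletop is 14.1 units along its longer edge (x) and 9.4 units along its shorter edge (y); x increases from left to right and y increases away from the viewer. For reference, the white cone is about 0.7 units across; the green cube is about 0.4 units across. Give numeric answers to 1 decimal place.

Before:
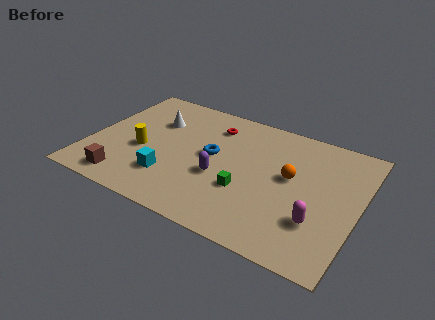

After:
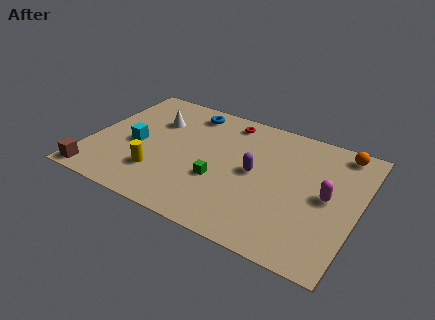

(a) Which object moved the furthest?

the orange sphere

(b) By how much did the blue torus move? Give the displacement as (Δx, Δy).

(-1.7, 2.9)

The blue torus started near (6.4, 5.1) and ended near (4.7, 8.0).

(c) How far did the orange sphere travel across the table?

3.8

From (10.5, 5.3) to (12.8, 8.3), the orange sphere covered √(2.3² + 3.0²) ≈ 3.8 units.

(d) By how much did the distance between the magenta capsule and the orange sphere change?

+0.6

Before: roughly 3.0 units apart; after: 3.6. That's 0.6 units further apart.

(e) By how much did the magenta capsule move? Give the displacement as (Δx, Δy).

(0.3, 1.9)

The magenta capsule started near (12.2, 2.8) and ended near (12.5, 4.7).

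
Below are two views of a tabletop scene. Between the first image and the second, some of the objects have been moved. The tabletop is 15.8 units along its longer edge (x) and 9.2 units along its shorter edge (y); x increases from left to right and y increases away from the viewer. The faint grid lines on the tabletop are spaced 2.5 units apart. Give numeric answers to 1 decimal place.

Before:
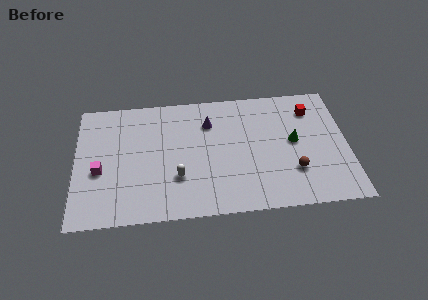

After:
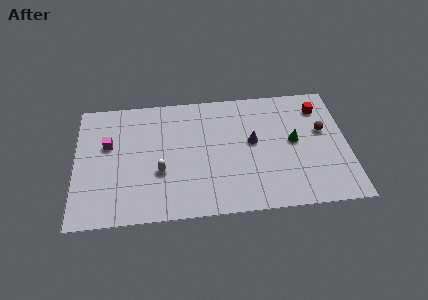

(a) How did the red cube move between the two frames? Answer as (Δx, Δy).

(0.5, 0.1)

The red cube started near (13.8, 7.2) and ended near (14.3, 7.3).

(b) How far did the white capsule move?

1.1

The white capsule moved from about (5.9, 2.9) to (4.9, 3.4), a distance of √(1.0² + 0.5²) ≈ 1.1.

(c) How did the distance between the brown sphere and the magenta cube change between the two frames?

+1.2

The distance was about 11.3 in the first image and 12.5 in the second, so they moved 1.2 units further apart.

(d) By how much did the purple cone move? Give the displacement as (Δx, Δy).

(2.5, -1.7)

The purple cone started near (7.8, 6.8) and ended near (10.3, 5.1).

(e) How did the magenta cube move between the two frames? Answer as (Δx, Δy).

(0.5, 1.9)

From the two frames, the magenta cube sits at roughly (1.4, 3.8) before and (1.9, 5.7) after.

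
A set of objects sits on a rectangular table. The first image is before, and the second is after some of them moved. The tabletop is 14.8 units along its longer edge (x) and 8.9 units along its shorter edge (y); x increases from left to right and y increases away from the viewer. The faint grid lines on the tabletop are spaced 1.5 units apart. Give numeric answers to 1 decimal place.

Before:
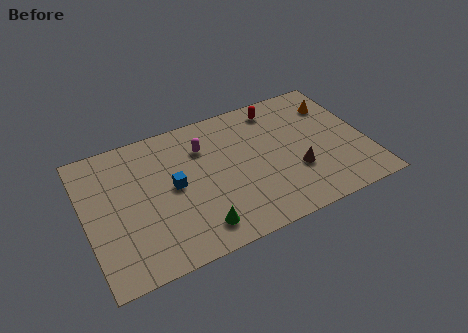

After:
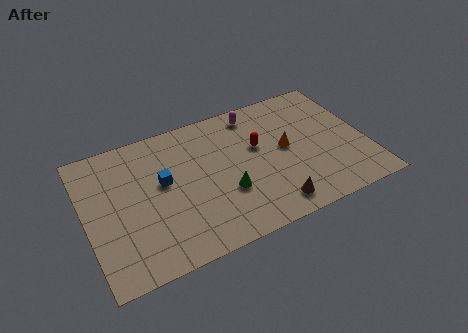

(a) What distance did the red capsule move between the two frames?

2.6

The red capsule was near (10.5, 7.6) before and (9.2, 5.4) after, so it travelled √(1.3² + 2.2²) ≈ 2.6 units.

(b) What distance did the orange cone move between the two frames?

3.5

The orange cone moved from about (13.5, 6.7) to (10.6, 4.7), a distance of √(2.9² + 2.0²) ≈ 3.5.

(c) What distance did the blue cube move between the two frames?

0.7

The blue cube was near (4.6, 4.6) before and (4.1, 5.1) after, so it travelled √(0.5² + 0.5²) ≈ 0.7 units.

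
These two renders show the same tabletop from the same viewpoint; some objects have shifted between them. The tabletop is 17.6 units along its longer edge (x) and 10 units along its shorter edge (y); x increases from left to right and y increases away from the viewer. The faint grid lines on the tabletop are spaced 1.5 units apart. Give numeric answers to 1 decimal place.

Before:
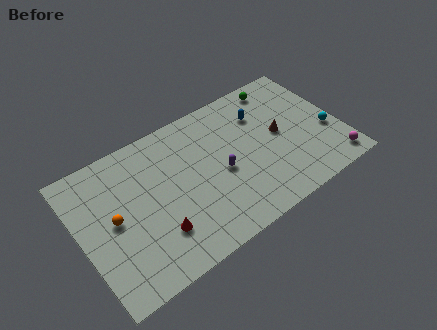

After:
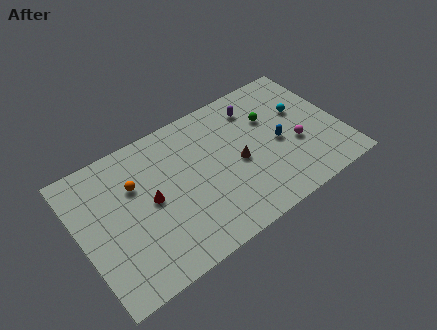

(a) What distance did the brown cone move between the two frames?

3.1

The brown cone was near (13.6, 5.2) before and (10.6, 4.6) after, so it travelled √(3.0² + 0.6²) ≈ 3.1 units.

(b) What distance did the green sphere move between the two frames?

2.4

The green sphere moved from about (14.3, 8.8) to (13.2, 6.7), a distance of √(1.1² + 2.1²) ≈ 2.4.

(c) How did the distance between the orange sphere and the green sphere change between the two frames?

-3.4

Before: roughly 12.7 units apart; after: 9.3. That's 3.4 units closer together.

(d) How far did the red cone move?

2.4

The red cone was near (4.7, 2.7) before and (4.7, 5.1) after, so it travelled √(0.0² + 2.4²) ≈ 2.4 units.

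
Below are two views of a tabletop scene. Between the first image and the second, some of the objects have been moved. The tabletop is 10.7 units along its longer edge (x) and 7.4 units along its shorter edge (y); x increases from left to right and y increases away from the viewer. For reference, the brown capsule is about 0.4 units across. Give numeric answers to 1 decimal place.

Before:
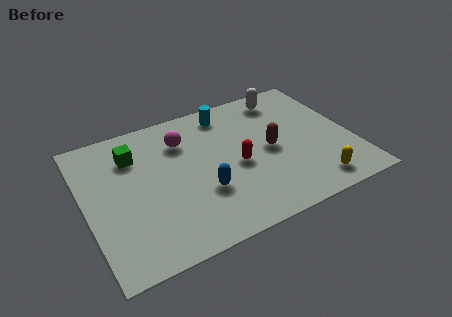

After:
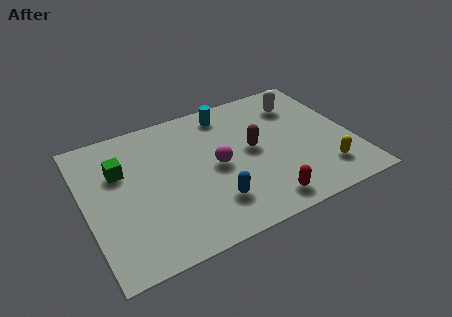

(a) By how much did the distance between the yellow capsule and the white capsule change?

-1.1

They were about 5.2 units apart before and 4.1 after — 1.1 units closer together.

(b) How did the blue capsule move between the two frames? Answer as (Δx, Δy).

(0.3, -0.7)

The blue capsule started near (4.5, 2.5) and ended near (4.8, 1.8).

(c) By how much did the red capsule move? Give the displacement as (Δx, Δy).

(0.7, -2.3)

The red capsule was at about (6.0, 3.3) and moved to about (6.7, 1.0).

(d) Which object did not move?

the cyan cylinder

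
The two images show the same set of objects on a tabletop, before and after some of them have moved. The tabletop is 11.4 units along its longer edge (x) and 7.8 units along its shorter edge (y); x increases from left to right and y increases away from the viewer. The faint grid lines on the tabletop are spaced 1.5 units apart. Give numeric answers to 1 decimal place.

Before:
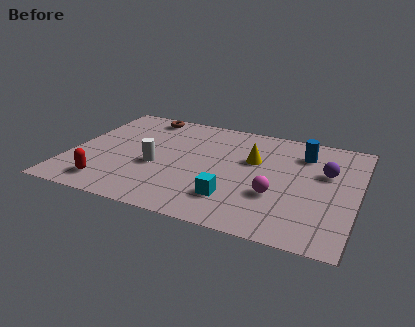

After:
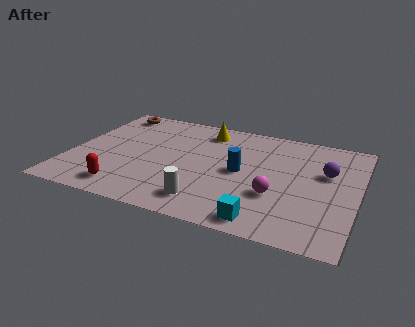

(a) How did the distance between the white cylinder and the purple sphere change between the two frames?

-1.2

Before: roughly 6.8 units apart; after: 5.6. That's 1.2 units closer together.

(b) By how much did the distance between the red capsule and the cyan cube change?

+0.6

The distance was about 4.9 in the first image and 5.5 in the second, so they moved 0.6 units further apart.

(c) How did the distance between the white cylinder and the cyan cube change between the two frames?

-1.1

Before: roughly 3.5 units apart; after: 2.4. That's 1.1 units closer together.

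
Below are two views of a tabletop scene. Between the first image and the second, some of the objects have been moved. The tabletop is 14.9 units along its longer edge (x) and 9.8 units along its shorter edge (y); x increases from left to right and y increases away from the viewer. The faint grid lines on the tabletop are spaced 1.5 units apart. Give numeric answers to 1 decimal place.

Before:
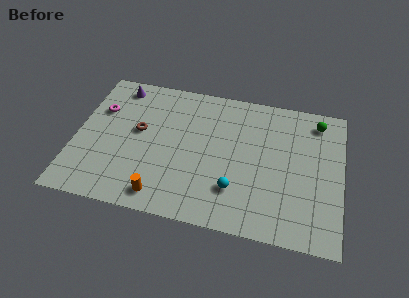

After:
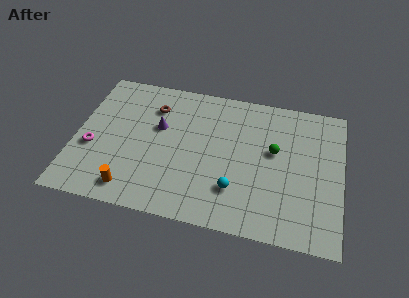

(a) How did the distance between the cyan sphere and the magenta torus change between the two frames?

-0.7

They were about 8.9 units apart before and 8.2 after — 0.7 units closer together.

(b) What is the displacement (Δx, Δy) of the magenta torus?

(-0.2, -2.8)

From the two frames, the magenta torus sits at roughly (1.2, 6.6) before and (1.0, 3.8) after.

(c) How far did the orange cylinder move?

1.7

The orange cylinder moved from about (5.1, 1.3) to (3.4, 1.4), a distance of √(1.7² + 0.1²) ≈ 1.7.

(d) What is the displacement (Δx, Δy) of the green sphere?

(-2.3, -2.6)

The green sphere was at about (13.4, 8.3) and moved to about (11.1, 5.7).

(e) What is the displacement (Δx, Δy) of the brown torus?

(0.7, 1.9)

From the two frames, the brown torus sits at roughly (3.5, 5.5) before and (4.2, 7.4) after.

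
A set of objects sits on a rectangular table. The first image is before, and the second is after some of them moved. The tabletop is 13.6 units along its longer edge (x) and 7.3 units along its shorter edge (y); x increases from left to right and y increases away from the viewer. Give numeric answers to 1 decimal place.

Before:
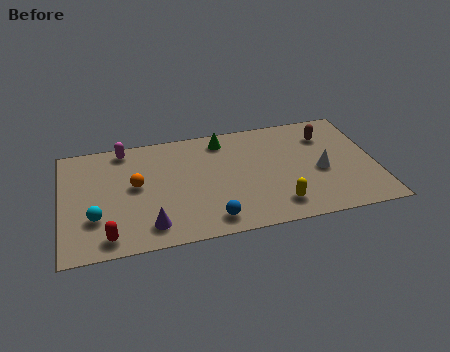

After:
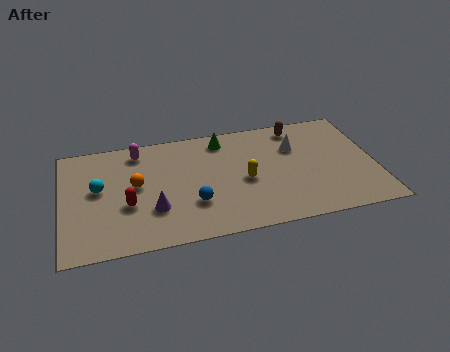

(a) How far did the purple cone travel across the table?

1.0

The purple cone moved from about (3.7, 1.3) to (3.9, 2.3), a distance of √(0.2² + 1.0²) ≈ 1.0.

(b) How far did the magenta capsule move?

0.7

The magenta capsule moved from about (2.8, 6.5) to (3.4, 6.2), a distance of √(0.6² + 0.3²) ≈ 0.7.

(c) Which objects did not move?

the orange sphere and the green cone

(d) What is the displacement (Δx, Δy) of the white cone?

(-1.0, 1.8)

The white cone was at about (11.2, 3.2) and moved to about (10.2, 5.0).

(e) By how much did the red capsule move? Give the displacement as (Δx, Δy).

(0.9, 1.8)

The red capsule started near (1.9, 1.0) and ended near (2.8, 2.8).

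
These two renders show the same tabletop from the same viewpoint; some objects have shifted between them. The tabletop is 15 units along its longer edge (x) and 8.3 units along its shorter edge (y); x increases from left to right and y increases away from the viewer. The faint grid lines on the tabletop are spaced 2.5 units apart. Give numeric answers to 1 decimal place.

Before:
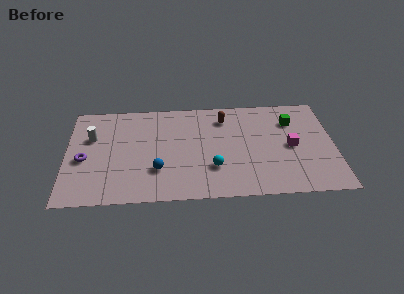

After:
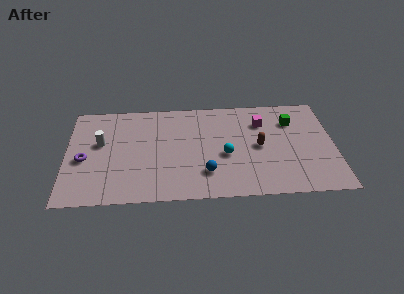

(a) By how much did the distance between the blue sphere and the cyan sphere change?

-1.3

Before: roughly 3.1 units apart; after: 1.8. That's 1.3 units closer together.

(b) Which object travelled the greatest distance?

the brown capsule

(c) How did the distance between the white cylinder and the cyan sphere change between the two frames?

-0.3

Before: roughly 7.4 units apart; after: 7.1. That's 0.3 units closer together.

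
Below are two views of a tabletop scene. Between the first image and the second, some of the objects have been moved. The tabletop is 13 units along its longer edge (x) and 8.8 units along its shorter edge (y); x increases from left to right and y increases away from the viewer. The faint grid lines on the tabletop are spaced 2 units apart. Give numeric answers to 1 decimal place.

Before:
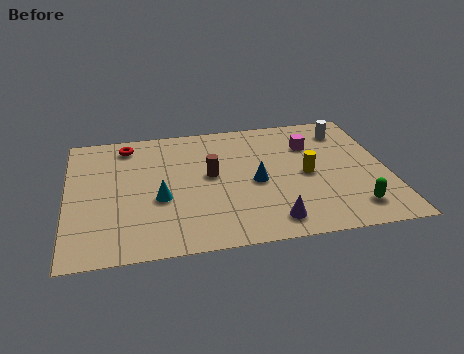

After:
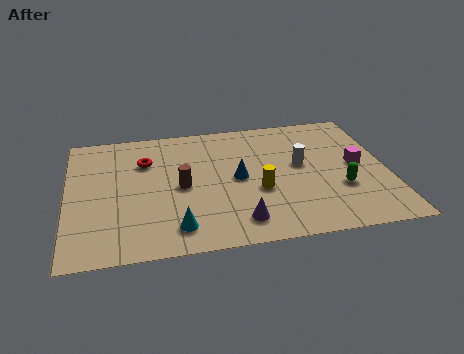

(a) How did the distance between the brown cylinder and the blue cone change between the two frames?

+0.3

The distance was about 2.0 in the first image and 2.3 in the second, so they moved 0.3 units further apart.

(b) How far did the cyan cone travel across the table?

2.1

The cyan cone moved from about (3.7, 3.5) to (4.3, 1.5), a distance of √(0.6² + 2.0²) ≈ 2.1.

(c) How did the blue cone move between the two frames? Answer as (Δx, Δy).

(-0.7, 0.4)

The blue cone started near (7.6, 4.0) and ended near (6.9, 4.4).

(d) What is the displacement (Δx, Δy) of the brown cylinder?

(-1.2, -0.6)

The brown cylinder was at about (5.8, 4.8) and moved to about (4.6, 4.2).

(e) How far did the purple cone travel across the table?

1.3

The purple cone moved from about (8.1, 1.3) to (6.8, 1.5), a distance of √(1.3² + 0.2²) ≈ 1.3.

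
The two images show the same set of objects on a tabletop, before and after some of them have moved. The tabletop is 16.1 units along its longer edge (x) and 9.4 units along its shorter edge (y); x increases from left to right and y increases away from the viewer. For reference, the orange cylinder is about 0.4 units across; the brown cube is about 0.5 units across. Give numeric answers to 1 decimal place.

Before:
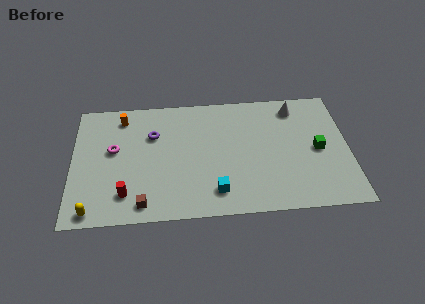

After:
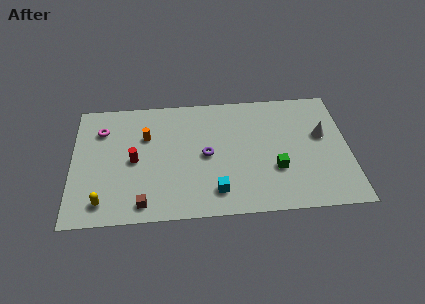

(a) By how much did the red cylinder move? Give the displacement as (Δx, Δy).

(0.5, 2.5)

The red cylinder was at about (3.1, 2.0) and moved to about (3.6, 4.5).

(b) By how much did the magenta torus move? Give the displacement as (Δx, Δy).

(-0.7, 1.6)

From the two frames, the magenta torus sits at roughly (2.4, 5.4) before and (1.7, 7.0) after.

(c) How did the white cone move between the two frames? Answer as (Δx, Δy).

(1.5, -2.3)

From the two frames, the white cone sits at roughly (13.1, 7.9) before and (14.6, 5.6) after.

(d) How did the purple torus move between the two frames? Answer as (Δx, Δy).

(3.1, -1.8)

The purple torus started near (4.7, 6.4) and ended near (7.8, 4.6).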